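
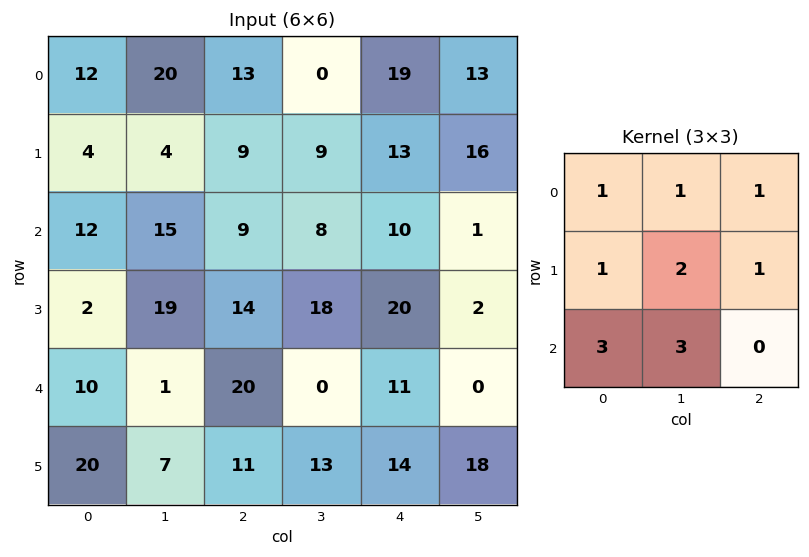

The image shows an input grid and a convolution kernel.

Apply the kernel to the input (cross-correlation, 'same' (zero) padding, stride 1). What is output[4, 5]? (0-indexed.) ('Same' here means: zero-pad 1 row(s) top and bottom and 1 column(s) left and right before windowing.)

129

The receptive field on the zero-padded input at this output position is [20 2 0 / 11 0 0 / 14 18 0]. Elementwise product with the kernel and sum: 20·1 + 2·1 + 0·1 + 11·1 + 0·2 + 0·1 + 14·3 + 18·3.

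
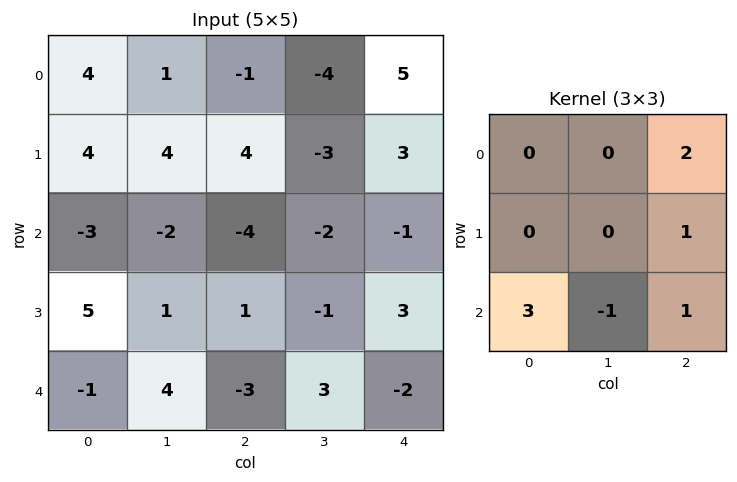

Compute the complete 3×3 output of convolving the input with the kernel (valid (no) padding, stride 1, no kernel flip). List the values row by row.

Output[0,0]: The receptive field on the input at this output position is [4 1 -1 / 4 4 4 / -3 -2 -4]. Elementwise product with the kernel and sum: -1·2 + 4·1 + -3·3 + -2·-1 + -4·1.
Output[0,1]: The receptive field on the input at this output position is [1 -1 -4 / 4 4 -3 / -2 -4 -2]. Elementwise product with the kernel and sum: -4·2 + -3·1 + -2·3 + -4·-1 + -2·1.

-9 -15 2
19 -7 12
-17 13 -13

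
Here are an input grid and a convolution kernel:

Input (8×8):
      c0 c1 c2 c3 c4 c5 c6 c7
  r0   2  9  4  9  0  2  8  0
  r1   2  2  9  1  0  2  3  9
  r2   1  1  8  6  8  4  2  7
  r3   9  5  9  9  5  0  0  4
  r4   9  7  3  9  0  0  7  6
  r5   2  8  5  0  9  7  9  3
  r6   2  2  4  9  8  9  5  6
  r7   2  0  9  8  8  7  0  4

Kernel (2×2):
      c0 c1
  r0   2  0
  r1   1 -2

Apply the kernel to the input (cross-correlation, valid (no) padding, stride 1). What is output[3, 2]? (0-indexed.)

3

The receptive field on the input at this output position is [9 9 / 3 9]. Elementwise product with the kernel and sum: 9·2 + 3·1 + 9·-2.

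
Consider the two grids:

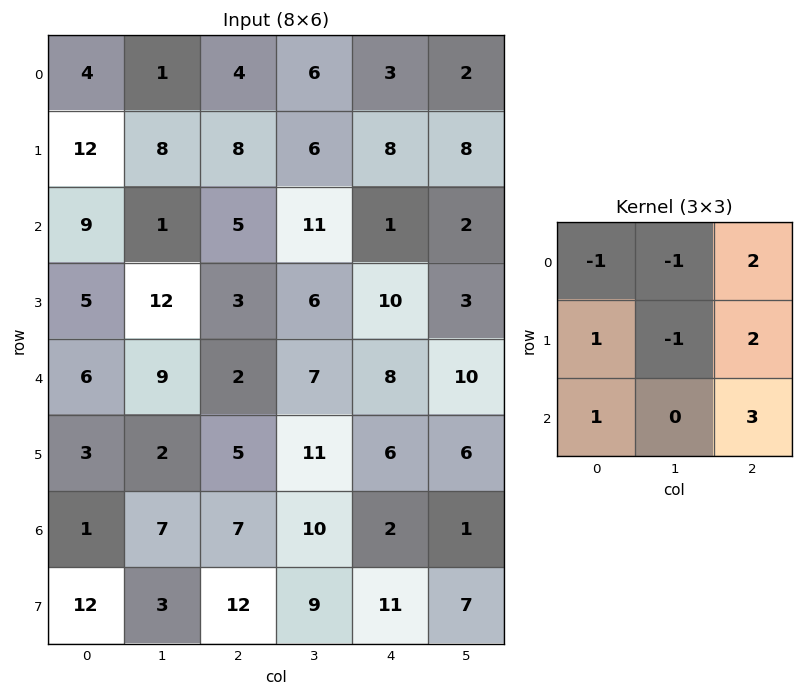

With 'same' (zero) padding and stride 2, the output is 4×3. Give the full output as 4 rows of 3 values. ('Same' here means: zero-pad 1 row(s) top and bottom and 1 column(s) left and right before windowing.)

Output[0,0]: The receptive field on the zero-padded input at this output position is [0 0 0 / 0 4 1 / 0 12 8]. Elementwise product with the kernel and sum: 0·-1 + 0·-1 + 0·2 + 0·1 + 4·-1 + 1·2 + 0·1 + 8·3.
Output[0,1]: The receptive field on the zero-padded input at this output position is [0 0 0 / 1 4 6 / 8 8 6]. Elementwise product with the kernel and sum: 0·-1 + 0·-1 + 0·2 + 1·1 + 4·-1 + 6·2 + 8·1 + 6·3.

22 35 37
33 44 31
37 53 38
23 65 35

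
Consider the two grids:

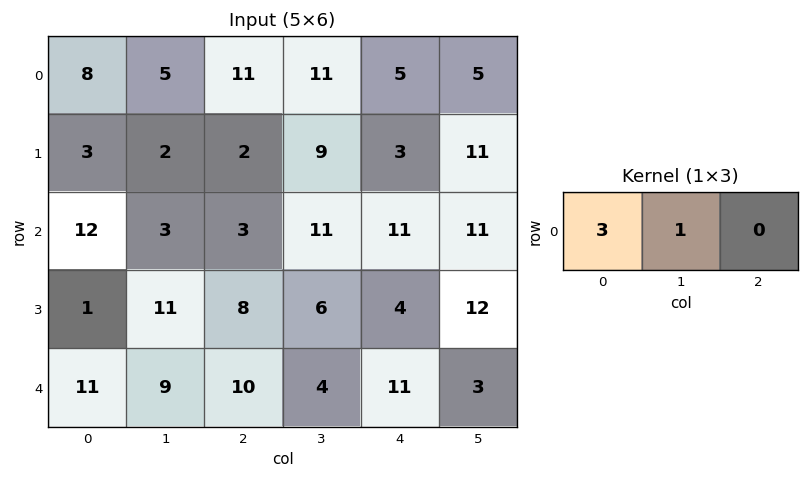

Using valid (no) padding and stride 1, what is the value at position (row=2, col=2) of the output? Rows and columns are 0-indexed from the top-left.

20

The receptive field on the input at this output position is [3 11 11]. Elementwise product with the kernel and sum: 3·3 + 11·1.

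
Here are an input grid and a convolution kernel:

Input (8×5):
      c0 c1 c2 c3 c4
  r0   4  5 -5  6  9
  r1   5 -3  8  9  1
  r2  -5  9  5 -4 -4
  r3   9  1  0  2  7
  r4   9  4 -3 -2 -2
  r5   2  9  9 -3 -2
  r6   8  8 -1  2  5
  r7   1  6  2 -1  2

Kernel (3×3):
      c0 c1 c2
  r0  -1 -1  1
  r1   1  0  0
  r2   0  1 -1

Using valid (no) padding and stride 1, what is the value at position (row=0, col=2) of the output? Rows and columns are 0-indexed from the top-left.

The receptive field on the input at this output position is [-5 6 9 / 8 9 1 / 5 -4 -4]. Elementwise product with the kernel and sum: -5·-1 + 6·-1 + 9·1 + 8·1 + -4·1 + -4·-1.

16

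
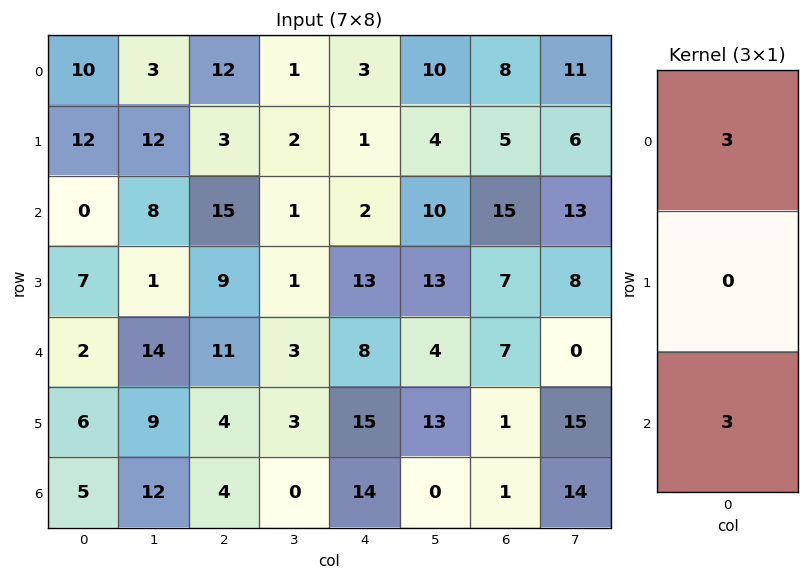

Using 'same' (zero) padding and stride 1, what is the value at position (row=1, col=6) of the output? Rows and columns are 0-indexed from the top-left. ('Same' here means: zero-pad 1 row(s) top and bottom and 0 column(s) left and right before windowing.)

69

The receptive field on the zero-padded input at this output position is [8 / 5 / 15]. Elementwise product with the kernel and sum: 8·3 + 15·3.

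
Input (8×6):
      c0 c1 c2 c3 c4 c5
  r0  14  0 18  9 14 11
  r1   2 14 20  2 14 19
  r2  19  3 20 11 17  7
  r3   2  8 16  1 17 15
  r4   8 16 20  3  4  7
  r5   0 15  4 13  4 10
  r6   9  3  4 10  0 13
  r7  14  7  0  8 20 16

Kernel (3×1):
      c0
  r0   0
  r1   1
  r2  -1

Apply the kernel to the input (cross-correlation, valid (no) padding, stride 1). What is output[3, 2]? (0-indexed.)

16

The receptive field on the input at this output position is [16 / 20 / 4]. Elementwise product with the kernel and sum: 20·1 + 4·-1.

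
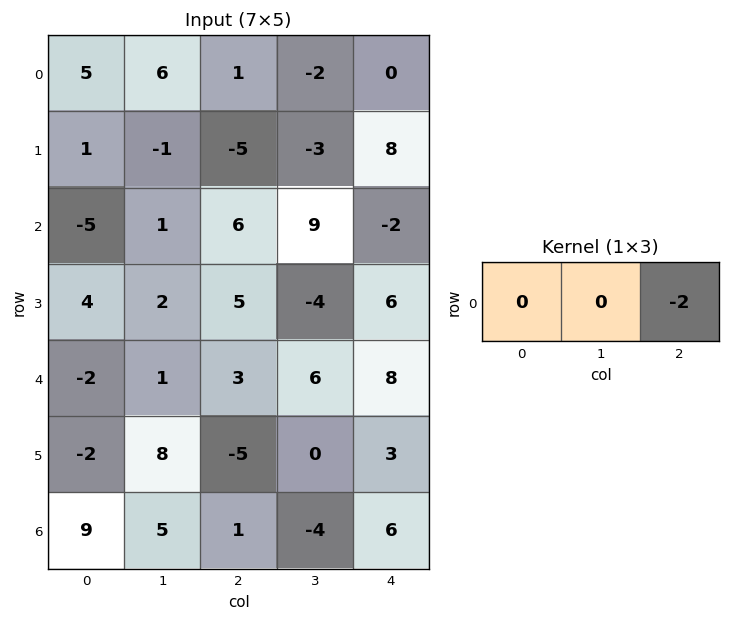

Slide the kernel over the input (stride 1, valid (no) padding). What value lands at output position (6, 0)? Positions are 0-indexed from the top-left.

The receptive field on the input at this output position is [9 5 1]. Elementwise product with the kernel and sum: 1·-2.

-2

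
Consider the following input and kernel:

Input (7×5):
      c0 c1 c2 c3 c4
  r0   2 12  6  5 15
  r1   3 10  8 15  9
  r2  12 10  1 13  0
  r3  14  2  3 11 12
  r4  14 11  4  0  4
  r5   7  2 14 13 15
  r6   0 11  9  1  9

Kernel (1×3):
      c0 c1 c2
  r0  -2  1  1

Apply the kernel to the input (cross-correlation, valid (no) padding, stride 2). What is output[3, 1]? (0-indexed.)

The receptive field on the input at this output position is [9 1 9]. Elementwise product with the kernel and sum: 9·-2 + 1·1 + 9·1.

-8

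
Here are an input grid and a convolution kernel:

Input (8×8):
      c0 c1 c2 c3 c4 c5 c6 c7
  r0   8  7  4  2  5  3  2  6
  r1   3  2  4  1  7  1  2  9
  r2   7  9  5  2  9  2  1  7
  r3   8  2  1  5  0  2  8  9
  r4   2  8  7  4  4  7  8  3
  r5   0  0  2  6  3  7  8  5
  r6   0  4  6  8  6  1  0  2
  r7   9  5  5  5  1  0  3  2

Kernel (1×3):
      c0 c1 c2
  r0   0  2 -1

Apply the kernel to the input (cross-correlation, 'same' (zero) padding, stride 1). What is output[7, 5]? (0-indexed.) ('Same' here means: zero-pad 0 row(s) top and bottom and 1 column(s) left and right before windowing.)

The receptive field on the zero-padded input at this output position is [1 0 3]. Elementwise product with the kernel and sum: 0·2 + 3·-1.

-3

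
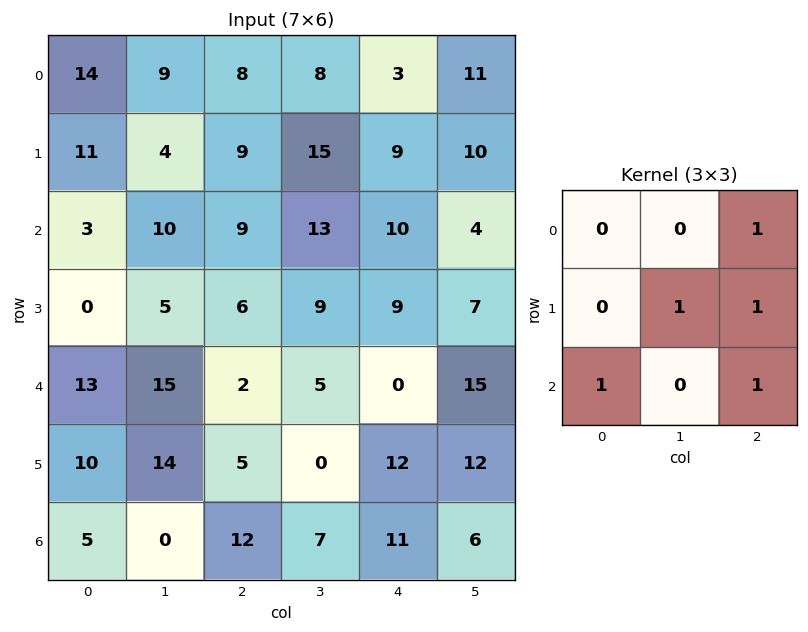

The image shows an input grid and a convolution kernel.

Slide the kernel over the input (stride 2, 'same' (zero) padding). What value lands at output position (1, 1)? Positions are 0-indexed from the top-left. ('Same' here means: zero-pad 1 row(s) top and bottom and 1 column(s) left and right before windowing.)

The receptive field on the zero-padded input at this output position is [4 9 15 / 10 9 13 / 5 6 9]. Elementwise product with the kernel and sum: 15·1 + 9·1 + 13·1 + 5·1 + 9·1.

51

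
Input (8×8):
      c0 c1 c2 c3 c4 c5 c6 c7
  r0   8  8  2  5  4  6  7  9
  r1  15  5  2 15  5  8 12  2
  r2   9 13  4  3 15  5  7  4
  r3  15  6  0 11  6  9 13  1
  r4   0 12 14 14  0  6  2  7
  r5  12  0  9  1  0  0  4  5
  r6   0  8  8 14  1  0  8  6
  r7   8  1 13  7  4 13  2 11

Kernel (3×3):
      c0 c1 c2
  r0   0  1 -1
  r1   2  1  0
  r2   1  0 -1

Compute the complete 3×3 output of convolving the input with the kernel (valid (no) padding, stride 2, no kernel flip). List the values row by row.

46 9 25
31 13 17
14 40 -3

Output[0,0]: The receptive field on the input at this output position is [8 8 2 / 15 5 2 / 9 13 4]. Elementwise product with the kernel and sum: 8·1 + 2·-1 + 15·2 + 5·1 + 9·1 + 4·-1.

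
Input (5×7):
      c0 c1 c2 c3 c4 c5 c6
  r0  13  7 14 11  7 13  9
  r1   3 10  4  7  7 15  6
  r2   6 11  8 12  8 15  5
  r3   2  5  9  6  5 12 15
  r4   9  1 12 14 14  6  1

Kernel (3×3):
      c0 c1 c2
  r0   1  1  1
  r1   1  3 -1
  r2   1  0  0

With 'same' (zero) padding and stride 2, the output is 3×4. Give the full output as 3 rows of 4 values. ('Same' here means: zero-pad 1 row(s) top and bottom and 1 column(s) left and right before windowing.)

32 48 26 55
20 49 56 63
33 43 73 36

Output[0,0]: The receptive field on the zero-padded input at this output position is [0 0 0 / 0 13 7 / 0 3 10]. Elementwise product with the kernel and sum: 0·1 + 0·1 + 0·1 + 0·1 + 13·3 + 7·-1 + 0·1.
Output[0,1]: The receptive field on the zero-padded input at this output position is [0 0 0 / 7 14 11 / 10 4 7]. Elementwise product with the kernel and sum: 0·1 + 0·1 + 0·1 + 7·1 + 14·3 + 11·-1 + 10·1.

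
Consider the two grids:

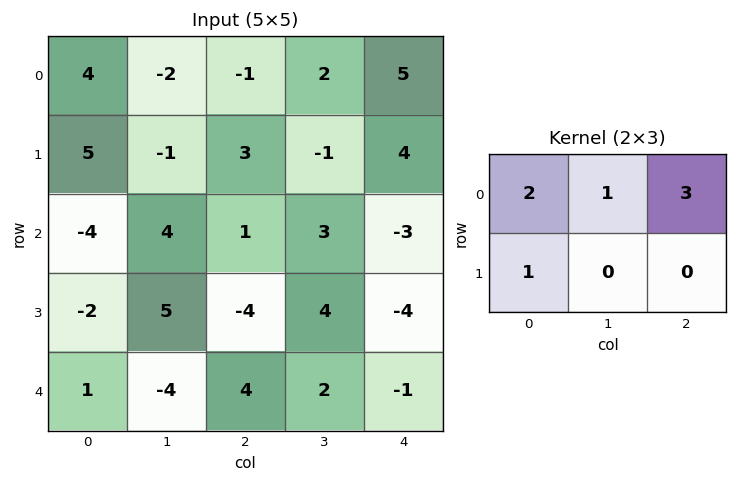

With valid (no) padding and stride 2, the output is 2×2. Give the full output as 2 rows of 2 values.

Output[0,0]: The receptive field on the input at this output position is [4 -2 -1 / 5 -1 3]. Elementwise product with the kernel and sum: 4·2 + -2·1 + -1·3 + 5·1.

8 18
-3 -8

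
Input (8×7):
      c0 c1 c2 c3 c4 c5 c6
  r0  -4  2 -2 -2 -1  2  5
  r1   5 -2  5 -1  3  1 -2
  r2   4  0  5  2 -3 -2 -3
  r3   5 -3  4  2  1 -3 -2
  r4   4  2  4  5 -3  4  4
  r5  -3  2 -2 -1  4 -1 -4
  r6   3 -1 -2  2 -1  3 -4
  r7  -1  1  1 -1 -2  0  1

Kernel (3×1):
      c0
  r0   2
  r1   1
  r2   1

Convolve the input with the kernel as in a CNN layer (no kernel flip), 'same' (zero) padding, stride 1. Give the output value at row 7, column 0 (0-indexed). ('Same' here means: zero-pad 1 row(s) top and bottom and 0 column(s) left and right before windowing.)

5

The receptive field on the zero-padded input at this output position is [3 / -1 / 0]. Elementwise product with the kernel and sum: 3·2 + -1·1 + 0·1.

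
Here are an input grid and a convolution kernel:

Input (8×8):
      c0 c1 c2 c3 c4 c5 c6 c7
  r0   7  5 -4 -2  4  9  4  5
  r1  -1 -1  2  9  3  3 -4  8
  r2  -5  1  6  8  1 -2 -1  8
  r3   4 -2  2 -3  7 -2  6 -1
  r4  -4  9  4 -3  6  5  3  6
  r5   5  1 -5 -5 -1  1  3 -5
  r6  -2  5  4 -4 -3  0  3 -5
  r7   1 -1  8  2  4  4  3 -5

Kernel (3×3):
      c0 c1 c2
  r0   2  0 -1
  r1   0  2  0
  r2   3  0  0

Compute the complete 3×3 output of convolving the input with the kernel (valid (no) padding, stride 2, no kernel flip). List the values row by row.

Output[0,0]: The receptive field on the input at this output position is [7 5 -4 / -1 -1 2 / -5 1 6]. Elementwise product with the kernel and sum: 7·2 + -4·-1 + -1·2 + -5·3.
Output[0,1]: The receptive field on the input at this output position is [-4 -2 4 / 2 9 3 / 6 8 1]. Elementwise product with the kernel and sum: -4·2 + 4·-1 + 9·2 + 6·3.

1 24 13
-32 17 17
-16 4 2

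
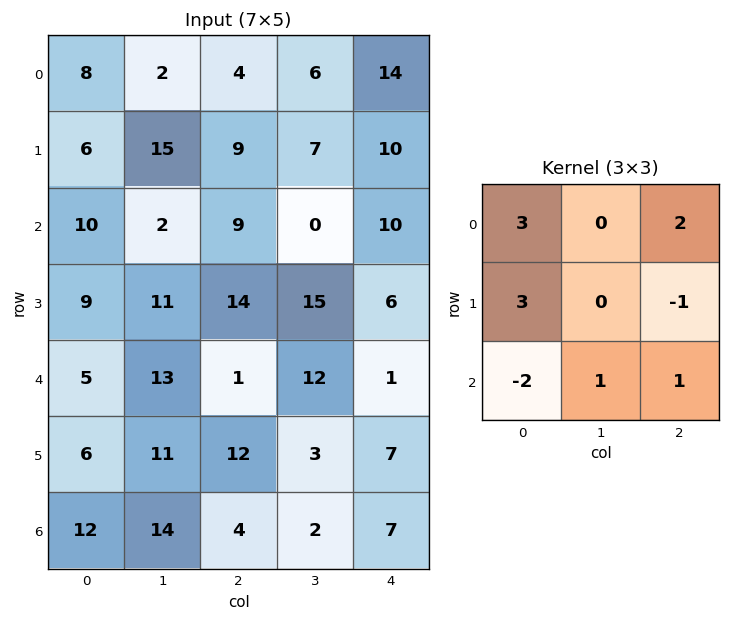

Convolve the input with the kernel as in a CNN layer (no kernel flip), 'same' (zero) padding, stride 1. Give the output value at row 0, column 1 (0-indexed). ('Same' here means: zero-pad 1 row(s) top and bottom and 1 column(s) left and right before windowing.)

The receptive field on the zero-padded input at this output position is [0 0 0 / 8 2 4 / 6 15 9]. Elementwise product with the kernel and sum: 0·3 + 0·2 + 8·3 + 4·-1 + 6·-2 + 15·1 + 9·1.

32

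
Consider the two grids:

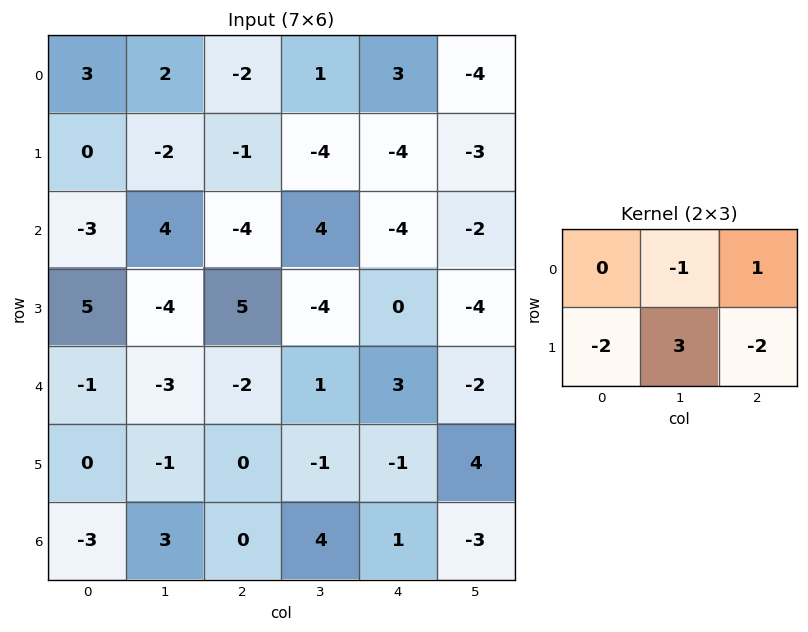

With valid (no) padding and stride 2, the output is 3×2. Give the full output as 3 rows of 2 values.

Output[0,0]: The receptive field on the input at this output position is [3 2 -2 / 0 -2 -1]. Elementwise product with the kernel and sum: 2·-1 + -2·1 + 0·-2 + -2·3 + -1·-2.

-8 0
-40 -30
-2 1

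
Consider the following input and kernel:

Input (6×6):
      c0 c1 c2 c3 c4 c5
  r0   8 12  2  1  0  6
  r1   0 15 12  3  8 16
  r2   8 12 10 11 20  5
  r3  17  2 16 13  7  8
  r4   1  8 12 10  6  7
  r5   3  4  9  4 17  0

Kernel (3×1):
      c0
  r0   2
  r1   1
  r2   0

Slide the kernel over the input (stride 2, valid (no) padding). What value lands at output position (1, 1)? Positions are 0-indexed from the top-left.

36

The receptive field on the input at this output position is [10 / 16 / 12]. Elementwise product with the kernel and sum: 10·2 + 16·1.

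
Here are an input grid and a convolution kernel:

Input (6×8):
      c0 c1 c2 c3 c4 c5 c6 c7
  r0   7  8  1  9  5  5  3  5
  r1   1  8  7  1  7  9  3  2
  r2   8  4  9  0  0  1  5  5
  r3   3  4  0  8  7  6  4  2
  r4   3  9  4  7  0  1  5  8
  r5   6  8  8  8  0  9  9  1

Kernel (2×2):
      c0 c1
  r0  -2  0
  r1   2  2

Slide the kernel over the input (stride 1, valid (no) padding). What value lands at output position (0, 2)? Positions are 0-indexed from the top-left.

The receptive field on the input at this output position is [1 9 / 7 1]. Elementwise product with the kernel and sum: 1·-2 + 7·2 + 1·2.

14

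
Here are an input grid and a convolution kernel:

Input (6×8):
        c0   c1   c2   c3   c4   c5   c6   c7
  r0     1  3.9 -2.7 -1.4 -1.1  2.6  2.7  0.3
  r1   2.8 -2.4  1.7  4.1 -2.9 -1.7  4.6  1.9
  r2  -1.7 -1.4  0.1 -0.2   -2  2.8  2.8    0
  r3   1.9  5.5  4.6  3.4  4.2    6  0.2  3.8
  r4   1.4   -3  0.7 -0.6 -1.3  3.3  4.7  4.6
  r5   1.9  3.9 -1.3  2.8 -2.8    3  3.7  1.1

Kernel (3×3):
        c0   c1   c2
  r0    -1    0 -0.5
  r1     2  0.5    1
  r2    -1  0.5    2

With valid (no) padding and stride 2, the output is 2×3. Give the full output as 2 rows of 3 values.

Output[0,0]: The receptive field on the input at this output position is [1 3.9 -2.7 / 2.8 -2.4 1.7 / -1.7 -1.4 0.1]. Elementwise product with the kernel and sum: 1·-1 + -2.7·-0.5 + 2.8·2 + -2.4·0.5 + 1.7·1 + -1.7·-1 + -1.4·0.5 + 0.1·2.
Output[0,1]: The receptive field on the input at this output position is [-2.7 -1.4 -1.1 / 1.7 4.1 -2.9 / 0.1 -0.2 -2]. Elementwise product with the kernel and sum: -2.7·-1 + -1.1·-0.5 + 1.7·2 + 4.1·0.5 + -2.9·1 + 0.1·-1 + -0.2·0.5 + -2·2.

7.65 1.6 6.7
11.3 12.4 24.55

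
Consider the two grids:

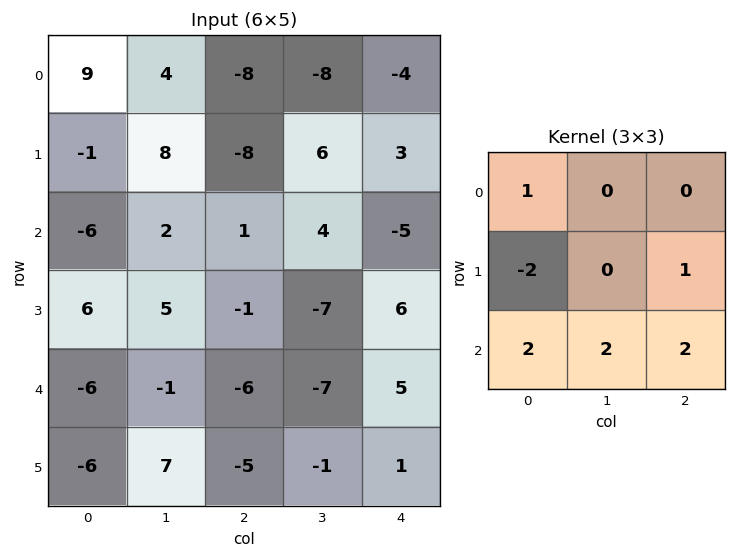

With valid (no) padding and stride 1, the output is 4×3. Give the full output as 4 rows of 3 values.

Output[0,0]: The receptive field on the input at this output position is [9 4 -8 / -1 8 -8 / -6 2 1]. Elementwise product with the kernel and sum: 9·1 + -1·-2 + -8·1 + -6·2 + 2·2 + 1·2.

-3 8 11
32 2 -19
-45 -43 -7
4 2 6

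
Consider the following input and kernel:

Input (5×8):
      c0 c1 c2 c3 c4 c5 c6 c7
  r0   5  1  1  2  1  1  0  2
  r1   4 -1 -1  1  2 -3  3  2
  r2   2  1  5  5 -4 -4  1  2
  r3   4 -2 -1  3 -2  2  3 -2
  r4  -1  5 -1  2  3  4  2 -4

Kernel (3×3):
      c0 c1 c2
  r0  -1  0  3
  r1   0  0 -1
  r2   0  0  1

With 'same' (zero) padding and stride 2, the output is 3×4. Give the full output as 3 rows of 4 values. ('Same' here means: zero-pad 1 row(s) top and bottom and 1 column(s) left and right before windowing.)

Output[0,0]: The receptive field on the zero-padded input at this output position is [0 0 0 / 0 5 1 / 0 4 -1]. Elementwise product with the kernel and sum: 0·-1 + 0·3 + 1·-1 + -1·1.
Output[0,1]: The receptive field on the zero-padded input at this output position is [0 0 0 / 1 1 2 / -1 -1 1]. Elementwise product with the kernel and sum: 0·-1 + 0·3 + 2·-1 + 1·1.

-2 -1 -4 0
-6 2 -4 5
-11 9 -1 -4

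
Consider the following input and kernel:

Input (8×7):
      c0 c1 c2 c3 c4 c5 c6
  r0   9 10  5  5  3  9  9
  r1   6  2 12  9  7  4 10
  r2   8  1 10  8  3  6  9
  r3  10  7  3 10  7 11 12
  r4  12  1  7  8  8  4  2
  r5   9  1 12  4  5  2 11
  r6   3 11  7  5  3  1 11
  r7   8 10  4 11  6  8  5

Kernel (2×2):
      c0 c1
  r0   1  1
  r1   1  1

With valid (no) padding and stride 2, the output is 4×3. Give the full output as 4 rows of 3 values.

27 31 23
26 31 27
23 31 19
32 27 18

Output[0,0]: The receptive field on the input at this output position is [9 10 / 6 2]. Elementwise product with the kernel and sum: 9·1 + 10·1 + 6·1 + 2·1.
Output[0,1]: The receptive field on the input at this output position is [5 5 / 12 9]. Elementwise product with the kernel and sum: 5·1 + 5·1 + 12·1 + 9·1.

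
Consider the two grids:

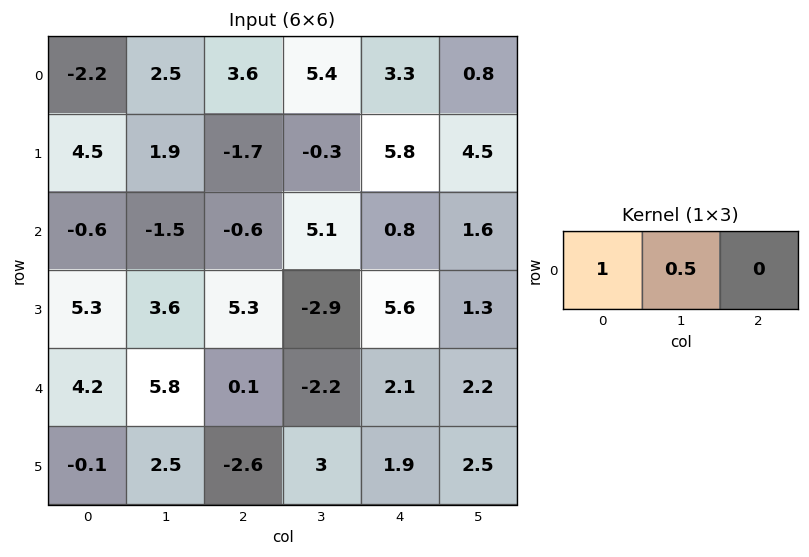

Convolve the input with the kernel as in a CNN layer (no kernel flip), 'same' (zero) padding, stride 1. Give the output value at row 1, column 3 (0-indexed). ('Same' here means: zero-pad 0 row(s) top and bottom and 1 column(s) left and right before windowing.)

-1.85

The receptive field on the zero-padded input at this output position is [-1.7 -0.3 5.8]. Elementwise product with the kernel and sum: -1.7·1 + -0.3·0.5.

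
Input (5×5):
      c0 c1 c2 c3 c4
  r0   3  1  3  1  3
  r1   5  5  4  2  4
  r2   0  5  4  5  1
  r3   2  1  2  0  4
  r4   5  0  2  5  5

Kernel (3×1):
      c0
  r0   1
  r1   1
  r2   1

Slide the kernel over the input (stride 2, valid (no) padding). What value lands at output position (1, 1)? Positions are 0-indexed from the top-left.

8

The receptive field on the input at this output position is [4 / 2 / 2]. Elementwise product with the kernel and sum: 4·1 + 2·1 + 2·1.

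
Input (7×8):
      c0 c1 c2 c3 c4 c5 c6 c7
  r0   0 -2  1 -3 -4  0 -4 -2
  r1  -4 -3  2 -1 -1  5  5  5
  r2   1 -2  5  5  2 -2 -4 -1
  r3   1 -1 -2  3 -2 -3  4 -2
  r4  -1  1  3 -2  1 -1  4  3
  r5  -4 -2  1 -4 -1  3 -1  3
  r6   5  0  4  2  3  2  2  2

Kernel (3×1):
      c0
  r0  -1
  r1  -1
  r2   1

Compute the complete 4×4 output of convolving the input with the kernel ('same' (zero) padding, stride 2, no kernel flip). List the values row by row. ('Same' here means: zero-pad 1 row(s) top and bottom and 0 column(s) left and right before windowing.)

-4 1 3 9
4 -9 -3 3
-4 0 0 -9
-1 -5 -2 -1

Output[0,0]: The receptive field on the zero-padded input at this output position is [0 / 0 / -4]. Elementwise product with the kernel and sum: 0·-1 + 0·-1 + -4·1.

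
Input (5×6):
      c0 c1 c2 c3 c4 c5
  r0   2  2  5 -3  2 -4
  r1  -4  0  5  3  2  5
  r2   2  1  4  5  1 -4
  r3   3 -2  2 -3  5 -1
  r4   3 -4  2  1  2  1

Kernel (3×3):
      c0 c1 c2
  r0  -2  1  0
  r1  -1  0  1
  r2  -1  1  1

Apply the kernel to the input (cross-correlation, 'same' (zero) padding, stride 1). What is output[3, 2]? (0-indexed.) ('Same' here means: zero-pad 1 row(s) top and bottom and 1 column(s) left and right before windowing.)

The receptive field on the zero-padded input at this output position is [1 4 5 / -2 2 -3 / -4 2 1]. Elementwise product with the kernel and sum: 1·-2 + 4·1 + -2·-1 + -3·1 + -4·-1 + 2·1 + 1·1.

8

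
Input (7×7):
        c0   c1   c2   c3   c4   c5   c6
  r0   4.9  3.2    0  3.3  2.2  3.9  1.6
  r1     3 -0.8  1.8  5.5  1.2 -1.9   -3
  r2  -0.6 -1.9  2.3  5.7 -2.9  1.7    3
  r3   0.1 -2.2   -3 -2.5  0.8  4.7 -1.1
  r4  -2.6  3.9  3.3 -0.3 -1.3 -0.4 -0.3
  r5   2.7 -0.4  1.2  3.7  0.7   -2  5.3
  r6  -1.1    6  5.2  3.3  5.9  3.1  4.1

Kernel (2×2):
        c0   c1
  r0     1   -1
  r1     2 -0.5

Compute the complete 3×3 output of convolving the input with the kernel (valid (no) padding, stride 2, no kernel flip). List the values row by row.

Output[0,0]: The receptive field on the input at this output position is [4.9 3.2 / 3 -0.8]. Elementwise product with the kernel and sum: 4.9·1 + 3.2·-1 + 3·2 + -0.8·-0.5.

8.1 -2.45 1.65
2.6 -8.15 -5.35
-0.9 4.15 1.5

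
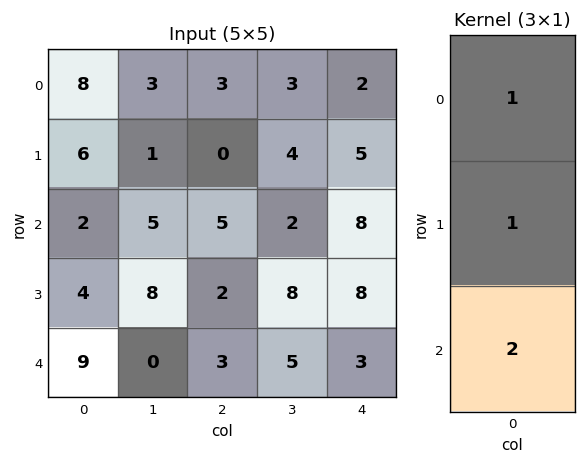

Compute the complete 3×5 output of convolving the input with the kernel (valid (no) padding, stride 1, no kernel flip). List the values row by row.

18 14 13 11 23
16 22 9 22 29
24 13 13 20 22

Output[0,0]: The receptive field on the input at this output position is [8 / 6 / 2]. Elementwise product with the kernel and sum: 8·1 + 6·1 + 2·2.
Output[0,1]: The receptive field on the input at this output position is [3 / 1 / 5]. Elementwise product with the kernel and sum: 3·1 + 1·1 + 5·2.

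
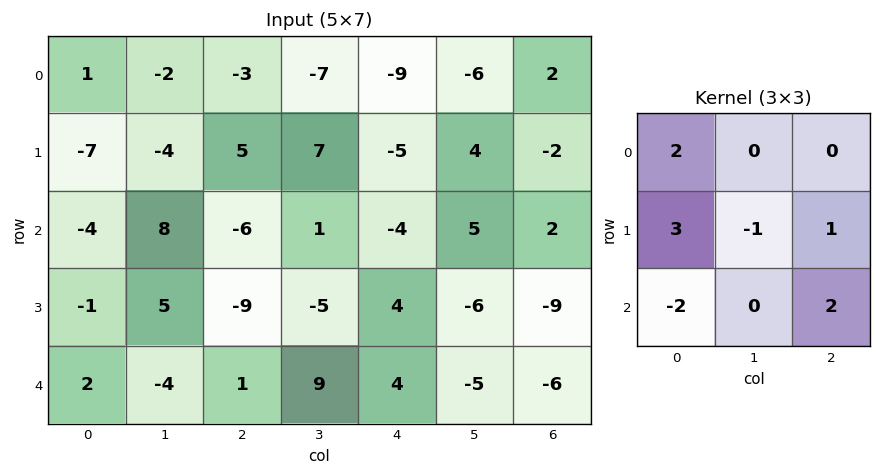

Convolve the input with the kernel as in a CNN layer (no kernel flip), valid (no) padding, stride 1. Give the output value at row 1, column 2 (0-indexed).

13

The receptive field on the input at this output position is [5 7 -5 / -6 1 -4 / -9 -5 4]. Elementwise product with the kernel and sum: 5·2 + -6·3 + 1·-1 + -4·1 + -9·-2 + 4·2.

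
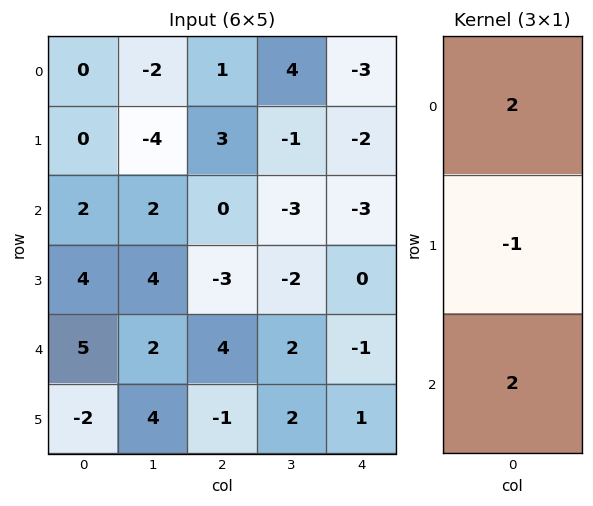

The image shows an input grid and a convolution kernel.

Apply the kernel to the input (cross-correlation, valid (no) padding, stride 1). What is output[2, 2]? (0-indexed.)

11

The receptive field on the input at this output position is [0 / -3 / 4]. Elementwise product with the kernel and sum: 0·2 + -3·-1 + 4·2.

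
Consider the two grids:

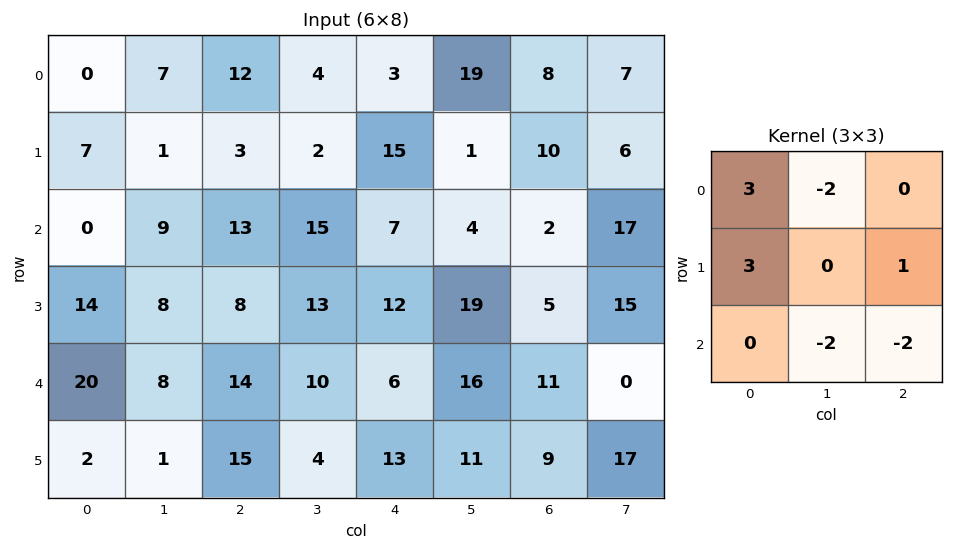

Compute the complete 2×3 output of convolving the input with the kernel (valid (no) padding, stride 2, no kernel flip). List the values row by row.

Output[0,0]: The receptive field on the input at this output position is [0 7 12 / 7 1 3 / 0 9 13]. Elementwise product with the kernel and sum: 0·3 + 7·-2 + 7·3 + 3·1 + 9·-2 + 13·-2.

-34 8 14
-12 13 0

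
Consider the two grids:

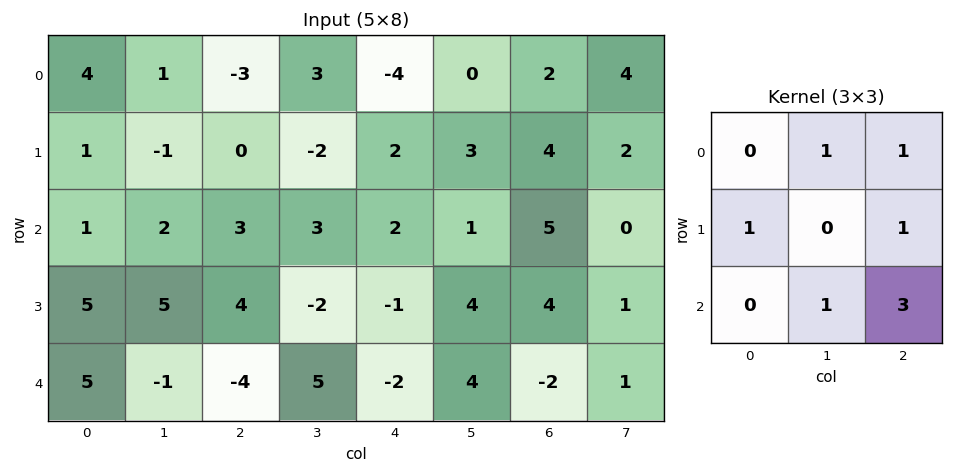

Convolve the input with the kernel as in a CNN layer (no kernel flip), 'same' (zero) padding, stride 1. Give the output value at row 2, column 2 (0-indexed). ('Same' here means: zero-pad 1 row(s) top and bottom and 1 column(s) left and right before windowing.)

The receptive field on the zero-padded input at this output position is [-1 0 -2 / 2 3 3 / 5 4 -2]. Elementwise product with the kernel and sum: 0·1 + -2·1 + 2·1 + 3·1 + 4·1 + -2·3.

1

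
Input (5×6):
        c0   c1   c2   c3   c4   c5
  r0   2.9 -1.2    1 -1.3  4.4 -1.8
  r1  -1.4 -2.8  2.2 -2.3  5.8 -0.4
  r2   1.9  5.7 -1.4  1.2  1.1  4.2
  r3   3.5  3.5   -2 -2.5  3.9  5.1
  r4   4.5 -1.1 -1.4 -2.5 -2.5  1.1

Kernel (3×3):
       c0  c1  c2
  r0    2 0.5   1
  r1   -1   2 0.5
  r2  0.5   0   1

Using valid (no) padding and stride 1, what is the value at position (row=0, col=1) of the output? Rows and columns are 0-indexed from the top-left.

The receptive field on the input at this output position is [-1.2 1 -1.3 / -2.8 2.2 -2.3 / 5.7 -1.4 1.2]. Elementwise product with the kernel and sum: -1.2·2 + 1·0.5 + -1.3·1 + -2.8·-1 + 2.2·2 + -2.3·0.5 + 5.7·0.5 + 1.2·1.

6.9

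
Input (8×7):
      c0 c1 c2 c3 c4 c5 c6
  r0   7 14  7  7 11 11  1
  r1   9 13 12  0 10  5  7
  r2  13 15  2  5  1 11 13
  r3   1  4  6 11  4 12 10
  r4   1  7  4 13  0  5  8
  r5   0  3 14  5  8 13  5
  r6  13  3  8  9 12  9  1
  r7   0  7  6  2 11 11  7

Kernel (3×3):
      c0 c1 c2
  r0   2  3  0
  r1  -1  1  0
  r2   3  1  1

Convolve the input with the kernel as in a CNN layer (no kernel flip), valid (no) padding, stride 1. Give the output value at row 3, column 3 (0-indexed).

57

The receptive field on the input at this output position is [11 4 12 / 13 0 5 / 5 8 13]. Elementwise product with the kernel and sum: 11·2 + 4·3 + 13·-1 + 0·1 + 5·3 + 8·1 + 13·1.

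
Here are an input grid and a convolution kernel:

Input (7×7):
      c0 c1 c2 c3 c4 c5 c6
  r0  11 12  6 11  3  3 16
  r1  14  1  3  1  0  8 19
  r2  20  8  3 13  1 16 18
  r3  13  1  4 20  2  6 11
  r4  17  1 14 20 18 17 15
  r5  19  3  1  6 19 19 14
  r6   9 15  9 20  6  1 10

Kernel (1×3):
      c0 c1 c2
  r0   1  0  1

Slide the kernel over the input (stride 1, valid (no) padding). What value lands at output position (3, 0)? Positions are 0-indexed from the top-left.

17

The receptive field on the input at this output position is [13 1 4]. Elementwise product with the kernel and sum: 13·1 + 4·1.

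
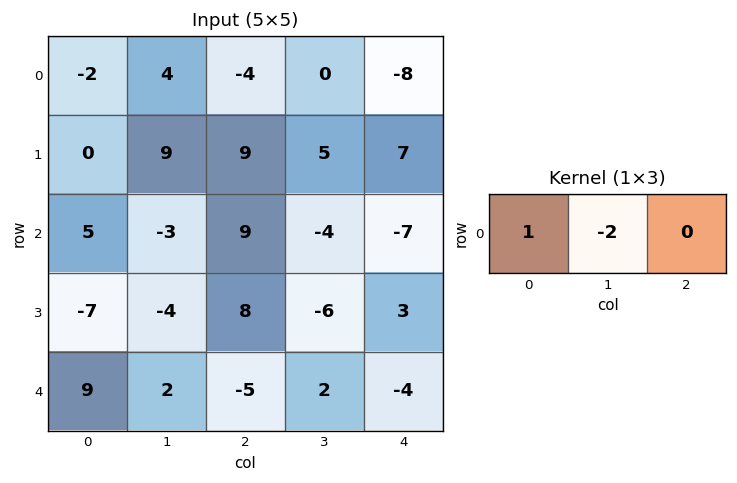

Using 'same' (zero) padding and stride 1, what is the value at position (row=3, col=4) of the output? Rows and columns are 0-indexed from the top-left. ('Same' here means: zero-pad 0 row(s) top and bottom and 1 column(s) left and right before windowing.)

-12

The receptive field on the zero-padded input at this output position is [-6 3 0]. Elementwise product with the kernel and sum: -6·1 + 3·-2.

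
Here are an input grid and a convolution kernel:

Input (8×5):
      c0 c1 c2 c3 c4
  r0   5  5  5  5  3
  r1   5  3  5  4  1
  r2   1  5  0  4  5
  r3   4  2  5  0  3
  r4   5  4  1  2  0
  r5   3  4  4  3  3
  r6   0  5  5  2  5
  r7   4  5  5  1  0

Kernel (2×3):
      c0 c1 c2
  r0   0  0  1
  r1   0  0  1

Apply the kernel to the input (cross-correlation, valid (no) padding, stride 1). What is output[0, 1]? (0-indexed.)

The receptive field on the input at this output position is [5 5 5 / 3 5 4]. Elementwise product with the kernel and sum: 5·1 + 4·1.

9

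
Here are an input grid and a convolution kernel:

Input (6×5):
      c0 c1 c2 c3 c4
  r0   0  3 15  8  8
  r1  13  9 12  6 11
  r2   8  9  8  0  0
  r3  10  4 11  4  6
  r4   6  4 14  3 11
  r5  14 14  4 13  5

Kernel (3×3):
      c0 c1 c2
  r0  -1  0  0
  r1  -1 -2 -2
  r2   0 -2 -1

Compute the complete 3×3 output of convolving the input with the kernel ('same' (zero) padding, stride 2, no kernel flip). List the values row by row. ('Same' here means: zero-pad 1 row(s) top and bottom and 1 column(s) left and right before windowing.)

-41 -79 -46
-58 -60 -18
-62 -63 -39

Output[0,0]: The receptive field on the zero-padded input at this output position is [0 0 0 / 0 0 3 / 0 13 9]. Elementwise product with the kernel and sum: 0·-1 + 0·-1 + 0·-2 + 3·-2 + 13·-2 + 9·-1.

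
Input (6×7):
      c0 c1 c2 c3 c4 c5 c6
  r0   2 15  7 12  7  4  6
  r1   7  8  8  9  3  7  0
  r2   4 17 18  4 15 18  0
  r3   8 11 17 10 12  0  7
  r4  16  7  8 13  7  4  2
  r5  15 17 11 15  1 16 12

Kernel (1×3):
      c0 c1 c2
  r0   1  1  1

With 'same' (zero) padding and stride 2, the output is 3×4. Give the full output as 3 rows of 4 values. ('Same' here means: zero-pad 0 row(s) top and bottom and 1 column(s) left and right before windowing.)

17 34 23 10
21 39 37 18
23 28 24 6

Output[0,0]: The receptive field on the zero-padded input at this output position is [0 2 15]. Elementwise product with the kernel and sum: 0·1 + 2·1 + 15·1.
Output[0,1]: The receptive field on the zero-padded input at this output position is [15 7 12]. Elementwise product with the kernel and sum: 15·1 + 7·1 + 12·1.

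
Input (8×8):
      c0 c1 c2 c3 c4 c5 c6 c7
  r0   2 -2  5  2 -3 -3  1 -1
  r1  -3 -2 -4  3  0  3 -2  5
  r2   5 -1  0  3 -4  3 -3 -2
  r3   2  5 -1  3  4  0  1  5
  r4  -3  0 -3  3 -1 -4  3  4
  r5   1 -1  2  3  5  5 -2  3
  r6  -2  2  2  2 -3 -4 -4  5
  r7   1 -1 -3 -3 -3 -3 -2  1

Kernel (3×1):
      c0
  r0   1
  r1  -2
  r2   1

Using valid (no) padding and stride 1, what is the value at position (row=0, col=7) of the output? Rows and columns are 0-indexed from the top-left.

The receptive field on the input at this output position is [-1 / 5 / -2]. Elementwise product with the kernel and sum: -1·1 + 5·-2 + -2·1.

-13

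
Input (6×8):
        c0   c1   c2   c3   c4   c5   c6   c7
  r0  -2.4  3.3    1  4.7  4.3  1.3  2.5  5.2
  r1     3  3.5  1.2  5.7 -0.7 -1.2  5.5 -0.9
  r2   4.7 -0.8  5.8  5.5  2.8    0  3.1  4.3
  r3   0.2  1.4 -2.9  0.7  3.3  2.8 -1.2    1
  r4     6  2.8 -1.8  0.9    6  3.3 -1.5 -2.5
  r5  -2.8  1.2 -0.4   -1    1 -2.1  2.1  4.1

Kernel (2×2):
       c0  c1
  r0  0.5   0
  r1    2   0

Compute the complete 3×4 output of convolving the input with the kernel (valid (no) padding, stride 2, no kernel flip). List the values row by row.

4.8 2.9 0.75 12.25
2.75 -2.9 8 -0.85
-2.6 -1.7 5 3.45

Output[0,0]: The receptive field on the input at this output position is [-2.4 3.3 / 3 3.5]. Elementwise product with the kernel and sum: -2.4·0.5 + 3·2.
Output[0,1]: The receptive field on the input at this output position is [1 4.7 / 1.2 5.7]. Elementwise product with the kernel and sum: 1·0.5 + 1.2·2.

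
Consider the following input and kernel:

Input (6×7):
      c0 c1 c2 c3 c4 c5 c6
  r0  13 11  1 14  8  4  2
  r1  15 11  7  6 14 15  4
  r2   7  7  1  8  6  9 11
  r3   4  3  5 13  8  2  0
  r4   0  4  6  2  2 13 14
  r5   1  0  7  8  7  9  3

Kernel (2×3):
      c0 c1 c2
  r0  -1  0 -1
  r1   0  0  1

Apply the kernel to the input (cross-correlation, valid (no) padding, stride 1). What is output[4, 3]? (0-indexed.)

The receptive field on the input at this output position is [2 2 13 / 8 7 9]. Elementwise product with the kernel and sum: 2·-1 + 13·-1 + 9·1.

-6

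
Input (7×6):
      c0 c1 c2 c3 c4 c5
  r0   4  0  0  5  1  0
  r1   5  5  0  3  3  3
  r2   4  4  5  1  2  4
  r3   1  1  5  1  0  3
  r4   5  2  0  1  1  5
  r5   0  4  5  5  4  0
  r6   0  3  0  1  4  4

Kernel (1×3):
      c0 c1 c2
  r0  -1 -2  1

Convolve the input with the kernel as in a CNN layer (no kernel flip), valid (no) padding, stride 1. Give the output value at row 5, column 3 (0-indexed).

The receptive field on the input at this output position is [5 4 0]. Elementwise product with the kernel and sum: 5·-1 + 4·-2 + 0·1.

-13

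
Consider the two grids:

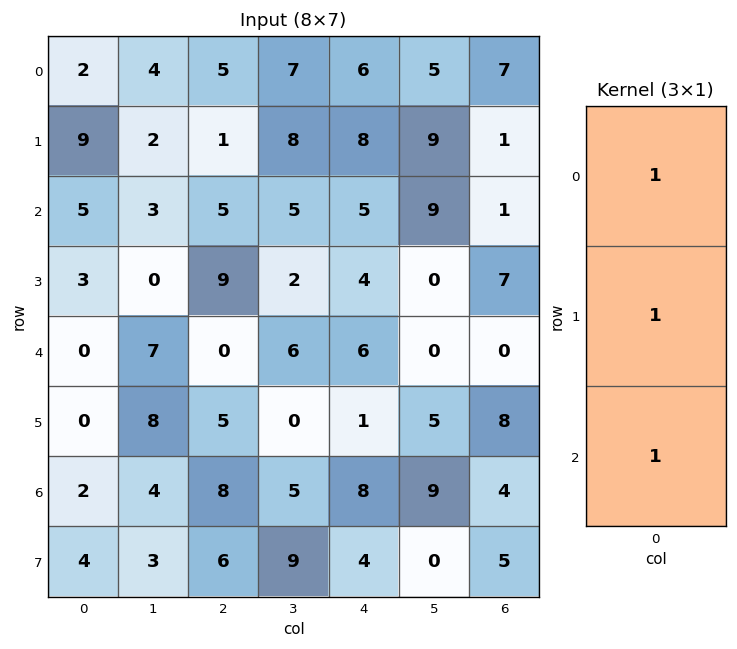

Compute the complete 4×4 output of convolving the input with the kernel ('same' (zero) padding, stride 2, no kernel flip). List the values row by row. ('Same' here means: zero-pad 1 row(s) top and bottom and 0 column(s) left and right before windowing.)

Output[0,0]: The receptive field on the zero-padded input at this output position is [0 / 2 / 9]. Elementwise product with the kernel and sum: 0·1 + 2·1 + 9·1.

11 6 14 8
17 15 17 9
3 14 11 15
6 19 13 17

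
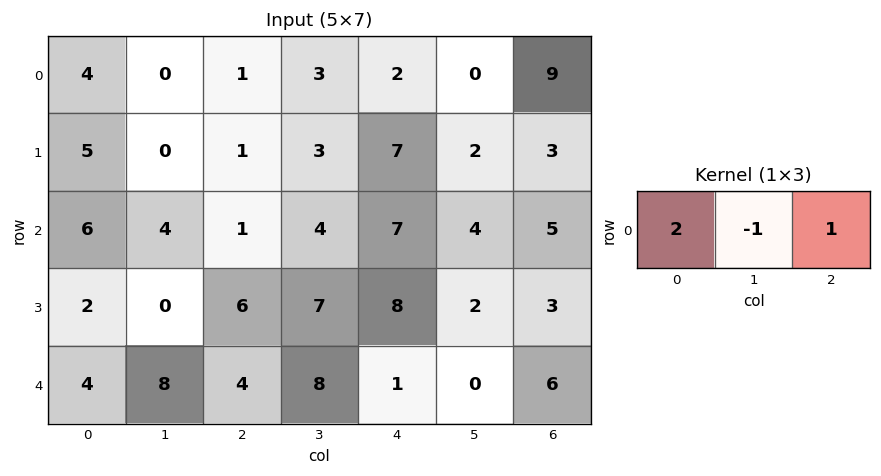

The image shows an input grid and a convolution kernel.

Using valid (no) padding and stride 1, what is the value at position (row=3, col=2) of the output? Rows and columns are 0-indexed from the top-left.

13

The receptive field on the input at this output position is [6 7 8]. Elementwise product with the kernel and sum: 6·2 + 7·-1 + 8·1.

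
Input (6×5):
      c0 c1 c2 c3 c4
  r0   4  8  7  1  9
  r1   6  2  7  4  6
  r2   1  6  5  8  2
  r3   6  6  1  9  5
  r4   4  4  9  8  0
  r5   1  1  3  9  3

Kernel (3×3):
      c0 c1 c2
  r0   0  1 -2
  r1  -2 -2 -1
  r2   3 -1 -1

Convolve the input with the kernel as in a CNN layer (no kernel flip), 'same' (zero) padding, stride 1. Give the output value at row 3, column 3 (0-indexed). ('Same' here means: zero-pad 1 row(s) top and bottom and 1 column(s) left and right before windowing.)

The receptive field on the zero-padded input at this output position is [5 8 2 / 1 9 5 / 9 8 0]. Elementwise product with the kernel and sum: 8·1 + 2·-2 + 1·-2 + 9·-2 + 5·-1 + 9·3 + 8·-1 + 0·-1.

-2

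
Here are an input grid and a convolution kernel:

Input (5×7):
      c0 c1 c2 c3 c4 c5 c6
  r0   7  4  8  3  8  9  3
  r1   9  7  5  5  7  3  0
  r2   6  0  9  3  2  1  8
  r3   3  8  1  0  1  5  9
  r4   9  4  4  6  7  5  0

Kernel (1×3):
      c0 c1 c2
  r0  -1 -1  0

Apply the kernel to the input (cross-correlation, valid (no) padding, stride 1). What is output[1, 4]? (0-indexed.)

The receptive field on the input at this output position is [7 3 0]. Elementwise product with the kernel and sum: 7·-1 + 3·-1.

-10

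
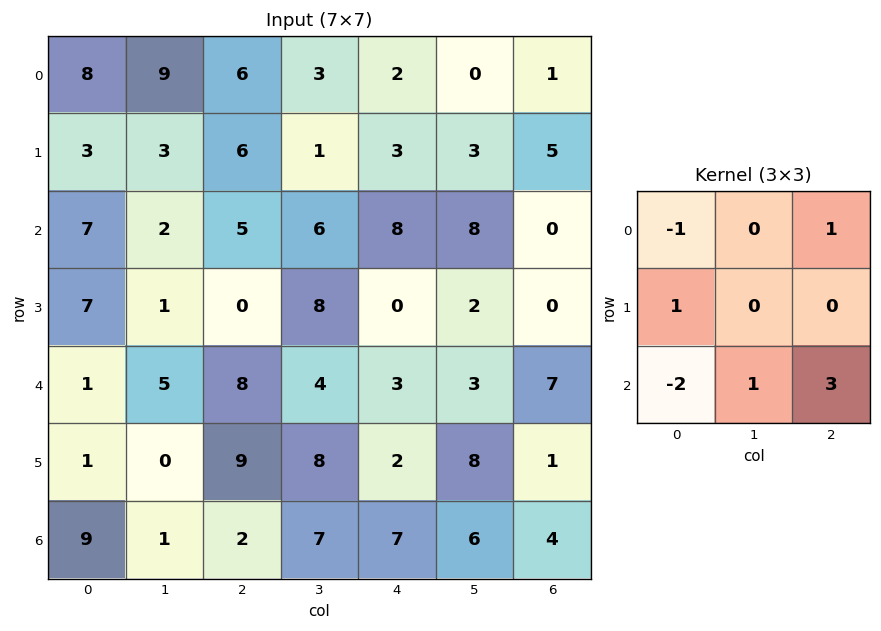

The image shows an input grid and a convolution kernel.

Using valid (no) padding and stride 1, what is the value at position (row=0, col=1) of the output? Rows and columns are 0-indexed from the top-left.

16

The receptive field on the input at this output position is [9 6 3 / 3 6 1 / 2 5 6]. Elementwise product with the kernel and sum: 9·-1 + 3·1 + 3·1 + 2·-2 + 5·1 + 6·3.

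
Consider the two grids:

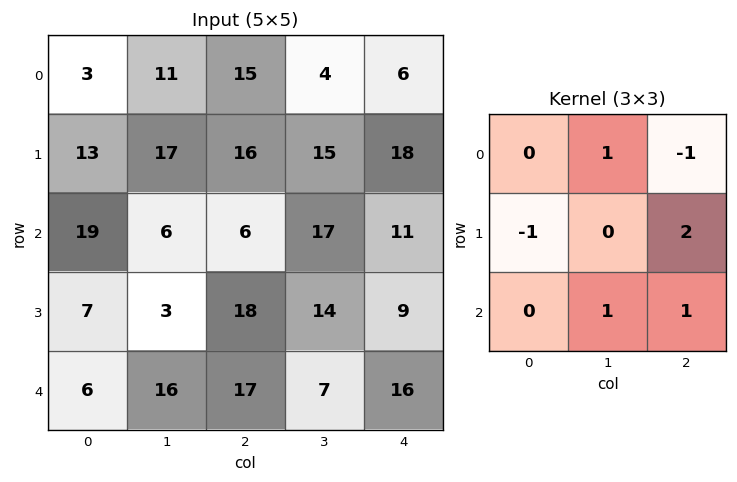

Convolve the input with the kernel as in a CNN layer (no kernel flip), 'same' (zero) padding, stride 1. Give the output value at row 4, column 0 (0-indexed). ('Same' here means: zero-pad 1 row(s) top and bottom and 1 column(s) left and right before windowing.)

The receptive field on the zero-padded input at this output position is [0 7 3 / 0 6 16 / 0 0 0]. Elementwise product with the kernel and sum: 7·1 + 3·-1 + 0·-1 + 16·2 + 0·1 + 0·1.

36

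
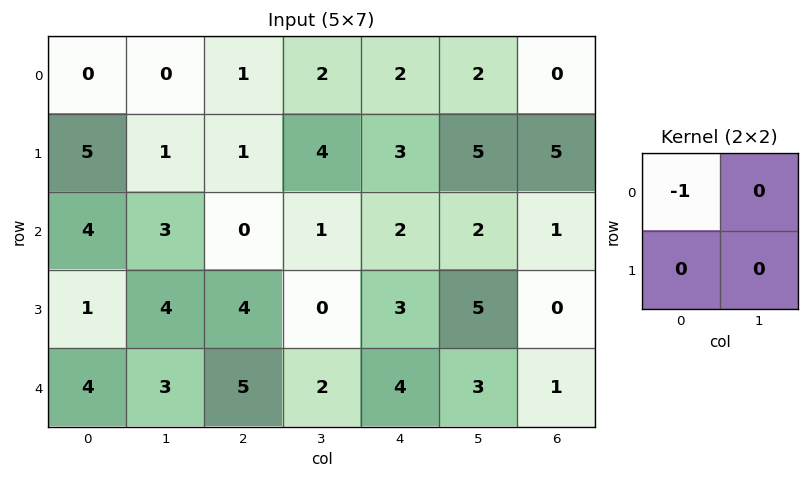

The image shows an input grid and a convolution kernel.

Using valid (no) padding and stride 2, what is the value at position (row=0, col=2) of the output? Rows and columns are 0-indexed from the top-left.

-2

The receptive field on the input at this output position is [2 2 / 3 5]. Elementwise product with the kernel and sum: 2·-1.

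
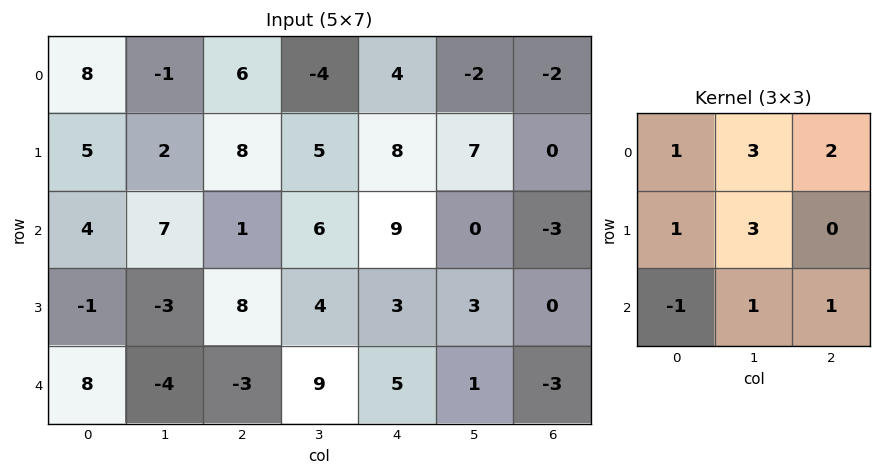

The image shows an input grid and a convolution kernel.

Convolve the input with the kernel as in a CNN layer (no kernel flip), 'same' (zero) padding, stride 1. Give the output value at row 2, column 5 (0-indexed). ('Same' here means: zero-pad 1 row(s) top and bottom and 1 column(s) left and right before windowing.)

The receptive field on the zero-padded input at this output position is [8 7 0 / 9 0 -3 / 3 3 0]. Elementwise product with the kernel and sum: 8·1 + 7·3 + 0·2 + 9·1 + 0·3 + 3·-1 + 3·1 + 0·1.

38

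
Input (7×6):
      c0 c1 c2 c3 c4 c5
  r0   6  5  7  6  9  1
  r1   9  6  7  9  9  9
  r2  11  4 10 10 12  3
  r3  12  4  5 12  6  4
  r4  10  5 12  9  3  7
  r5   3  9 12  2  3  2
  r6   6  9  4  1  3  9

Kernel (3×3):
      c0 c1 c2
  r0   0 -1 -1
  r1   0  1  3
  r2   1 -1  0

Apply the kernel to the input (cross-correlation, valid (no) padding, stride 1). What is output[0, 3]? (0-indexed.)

24

The receptive field on the input at this output position is [6 9 1 / 9 9 9 / 10 12 3]. Elementwise product with the kernel and sum: 9·-1 + 1·-1 + 9·1 + 9·3 + 10·1 + 12·-1.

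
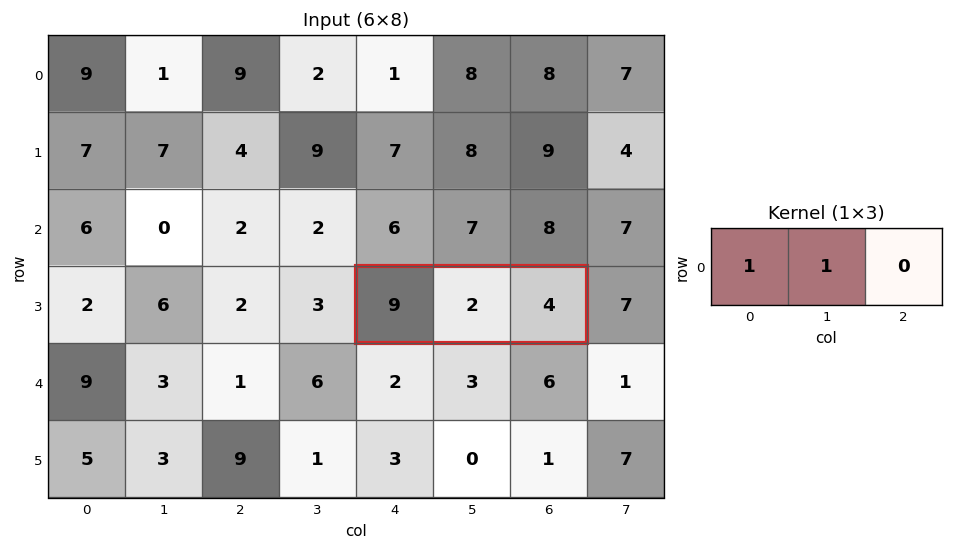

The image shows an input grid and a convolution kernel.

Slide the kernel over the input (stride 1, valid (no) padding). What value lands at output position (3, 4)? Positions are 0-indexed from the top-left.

11

The receptive field on the input at this output position is [9 2 4]. Elementwise product with the kernel and sum: 9·1 + 2·1.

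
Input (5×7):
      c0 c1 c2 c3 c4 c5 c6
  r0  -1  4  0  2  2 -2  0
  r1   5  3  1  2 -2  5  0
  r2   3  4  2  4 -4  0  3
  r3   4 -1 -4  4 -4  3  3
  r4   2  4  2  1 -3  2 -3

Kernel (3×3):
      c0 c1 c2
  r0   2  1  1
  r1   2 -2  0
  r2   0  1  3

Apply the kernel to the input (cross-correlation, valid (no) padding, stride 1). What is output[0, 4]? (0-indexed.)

The receptive field on the input at this output position is [2 -2 0 / -2 5 0 / -4 0 3]. Elementwise product with the kernel and sum: 2·2 + -2·1 + 0·1 + -2·2 + 5·-2 + 0·1 + 3·3.

-3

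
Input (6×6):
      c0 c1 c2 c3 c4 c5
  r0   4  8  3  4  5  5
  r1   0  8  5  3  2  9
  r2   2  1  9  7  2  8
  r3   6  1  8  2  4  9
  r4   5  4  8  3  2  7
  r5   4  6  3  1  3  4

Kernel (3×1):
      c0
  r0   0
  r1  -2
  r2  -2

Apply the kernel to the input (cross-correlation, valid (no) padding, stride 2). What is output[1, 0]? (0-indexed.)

-22

The receptive field on the input at this output position is [2 / 6 / 5]. Elementwise product with the kernel and sum: 6·-2 + 5·-2.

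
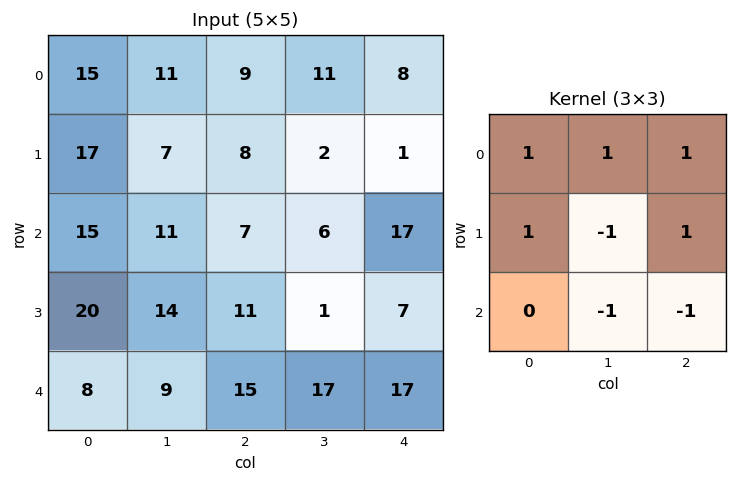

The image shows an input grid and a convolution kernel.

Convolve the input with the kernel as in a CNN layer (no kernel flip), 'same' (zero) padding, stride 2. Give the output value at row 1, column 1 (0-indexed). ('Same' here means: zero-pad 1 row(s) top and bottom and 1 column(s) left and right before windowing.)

The receptive field on the zero-padded input at this output position is [7 8 2 / 11 7 6 / 14 11 1]. Elementwise product with the kernel and sum: 7·1 + 8·1 + 2·1 + 11·1 + 7·-1 + 6·1 + 11·-1 + 1·-1.

15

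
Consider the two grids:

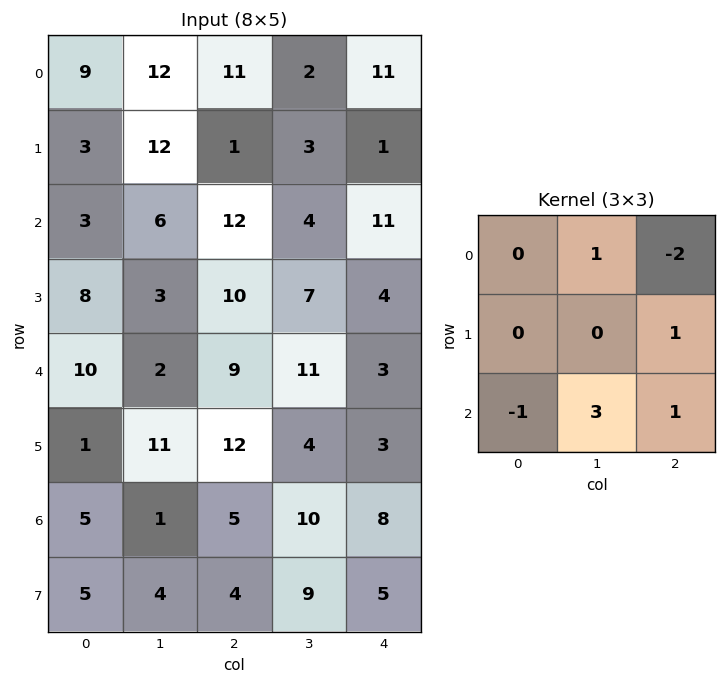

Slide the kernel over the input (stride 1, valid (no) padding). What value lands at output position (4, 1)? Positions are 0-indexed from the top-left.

The receptive field on the input at this output position is [2 9 11 / 11 12 4 / 1 5 10]. Elementwise product with the kernel and sum: 9·1 + 11·-2 + 4·1 + 1·-1 + 5·3 + 10·1.

15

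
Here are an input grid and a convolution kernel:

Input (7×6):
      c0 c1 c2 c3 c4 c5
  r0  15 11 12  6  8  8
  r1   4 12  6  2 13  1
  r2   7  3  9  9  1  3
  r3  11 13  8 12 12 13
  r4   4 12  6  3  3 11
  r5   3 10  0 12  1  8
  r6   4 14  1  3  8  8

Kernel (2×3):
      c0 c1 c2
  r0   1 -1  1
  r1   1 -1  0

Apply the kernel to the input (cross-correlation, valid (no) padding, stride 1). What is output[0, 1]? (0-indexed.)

The receptive field on the input at this output position is [11 12 6 / 12 6 2]. Elementwise product with the kernel and sum: 11·1 + 12·-1 + 6·1 + 12·1 + 6·-1.

11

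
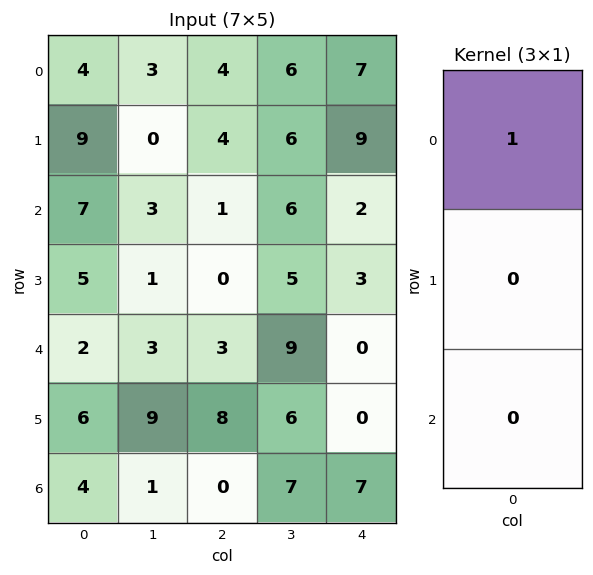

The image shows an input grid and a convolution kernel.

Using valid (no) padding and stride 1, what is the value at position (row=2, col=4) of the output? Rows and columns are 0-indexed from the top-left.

The receptive field on the input at this output position is [2 / 3 / 0]. Elementwise product with the kernel and sum: 2·1.

2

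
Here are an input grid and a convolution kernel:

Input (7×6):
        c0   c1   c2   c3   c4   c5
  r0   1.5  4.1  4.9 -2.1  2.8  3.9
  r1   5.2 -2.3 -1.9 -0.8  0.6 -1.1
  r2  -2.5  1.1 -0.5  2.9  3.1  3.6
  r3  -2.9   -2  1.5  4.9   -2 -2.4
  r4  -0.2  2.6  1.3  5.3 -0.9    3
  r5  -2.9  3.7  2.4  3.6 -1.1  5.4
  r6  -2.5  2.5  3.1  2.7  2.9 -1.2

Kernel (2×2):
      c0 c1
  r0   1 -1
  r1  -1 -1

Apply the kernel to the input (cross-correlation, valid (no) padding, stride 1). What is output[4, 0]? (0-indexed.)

-3.6

The receptive field on the input at this output position is [-0.2 2.6 / -2.9 3.7]. Elementwise product with the kernel and sum: -0.2·1 + 2.6·-1 + -2.9·-1 + 3.7·-1.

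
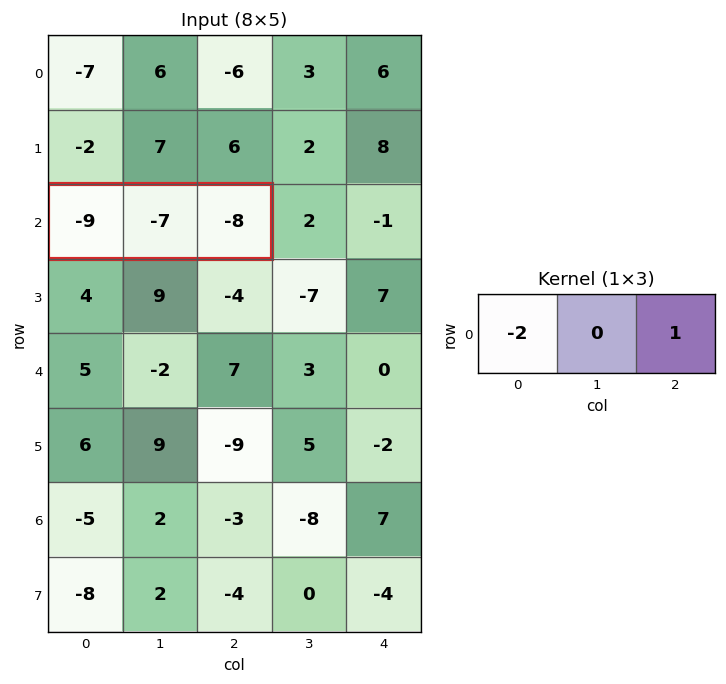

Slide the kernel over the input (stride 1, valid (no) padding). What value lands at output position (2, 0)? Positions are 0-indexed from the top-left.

10

The receptive field on the input at this output position is [-9 -7 -8]. Elementwise product with the kernel and sum: -9·-2 + -8·1.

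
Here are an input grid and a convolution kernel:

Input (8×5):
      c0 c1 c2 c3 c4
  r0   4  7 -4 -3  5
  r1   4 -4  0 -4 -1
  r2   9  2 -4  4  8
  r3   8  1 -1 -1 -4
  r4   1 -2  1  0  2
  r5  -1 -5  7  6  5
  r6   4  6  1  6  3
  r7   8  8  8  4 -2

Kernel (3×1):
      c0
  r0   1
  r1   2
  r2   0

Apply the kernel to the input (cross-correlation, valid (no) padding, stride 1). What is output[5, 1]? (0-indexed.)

The receptive field on the input at this output position is [-5 / 6 / 8]. Elementwise product with the kernel and sum: -5·1 + 6·2.

7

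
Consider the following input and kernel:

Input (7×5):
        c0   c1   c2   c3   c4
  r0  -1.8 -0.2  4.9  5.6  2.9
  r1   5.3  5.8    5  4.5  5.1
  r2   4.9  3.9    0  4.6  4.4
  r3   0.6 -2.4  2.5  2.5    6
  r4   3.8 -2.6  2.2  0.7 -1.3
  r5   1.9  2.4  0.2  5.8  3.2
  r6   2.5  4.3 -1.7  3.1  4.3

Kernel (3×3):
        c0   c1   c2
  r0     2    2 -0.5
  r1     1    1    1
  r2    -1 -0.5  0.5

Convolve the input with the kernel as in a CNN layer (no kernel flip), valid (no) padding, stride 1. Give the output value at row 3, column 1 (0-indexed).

The receptive field on the input at this output position is [-2.4 2.5 2.5 / -2.6 2.2 0.7 / 2.4 0.2 5.8]. Elementwise product with the kernel and sum: -2.4·2 + 2.5·2 + 2.5·-0.5 + -2.6·1 + 2.2·1 + 0.7·1 + 2.4·-1 + 0.2·-0.5 + 5.8·0.5.

-0.35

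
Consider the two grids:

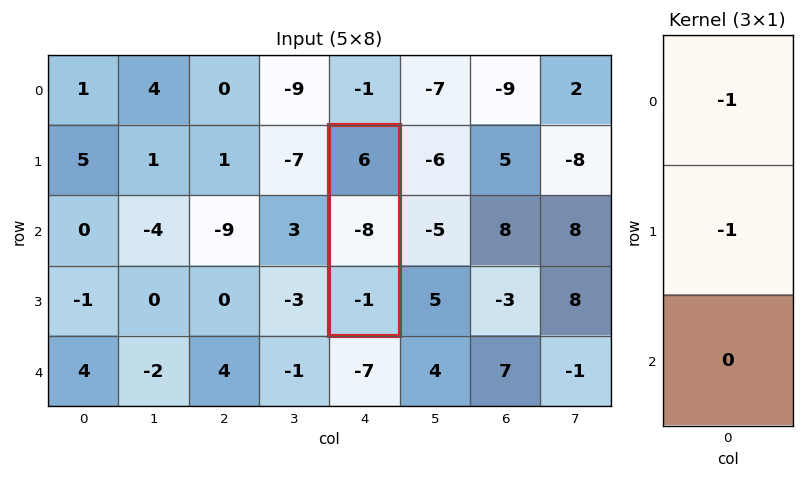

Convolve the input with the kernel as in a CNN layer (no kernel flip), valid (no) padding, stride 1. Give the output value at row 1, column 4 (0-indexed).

The receptive field on the input at this output position is [6 / -8 / -1]. Elementwise product with the kernel and sum: 6·-1 + -8·-1.

2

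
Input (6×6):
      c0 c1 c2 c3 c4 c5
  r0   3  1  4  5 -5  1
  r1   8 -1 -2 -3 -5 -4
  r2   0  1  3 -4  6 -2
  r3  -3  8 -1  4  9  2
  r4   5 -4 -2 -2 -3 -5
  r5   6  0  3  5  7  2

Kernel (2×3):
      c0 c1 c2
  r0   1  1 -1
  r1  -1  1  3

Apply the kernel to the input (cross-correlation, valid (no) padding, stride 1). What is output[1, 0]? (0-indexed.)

19

The receptive field on the input at this output position is [8 -1 -2 / 0 1 3]. Elementwise product with the kernel and sum: 8·1 + -1·1 + -2·-1 + 0·-1 + 1·1 + 3·3.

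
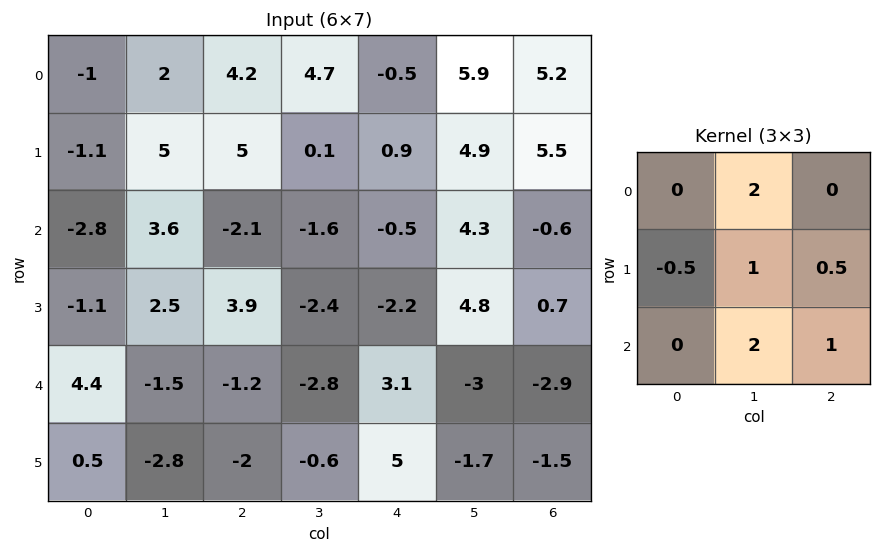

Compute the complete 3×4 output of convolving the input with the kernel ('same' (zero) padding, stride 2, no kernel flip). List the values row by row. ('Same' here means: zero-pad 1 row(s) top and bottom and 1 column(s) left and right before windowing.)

2.8 15.65 6.8 13.25
-2.9 10.7 4.65 9.65
-0.35 1.35 6.9 -3

Output[0,0]: The receptive field on the zero-padded input at this output position is [0 0 0 / 0 -1 2 / 0 -1.1 5]. Elementwise product with the kernel and sum: 0·2 + 0·-0.5 + -1·1 + 2·0.5 + -1.1·2 + 5·1.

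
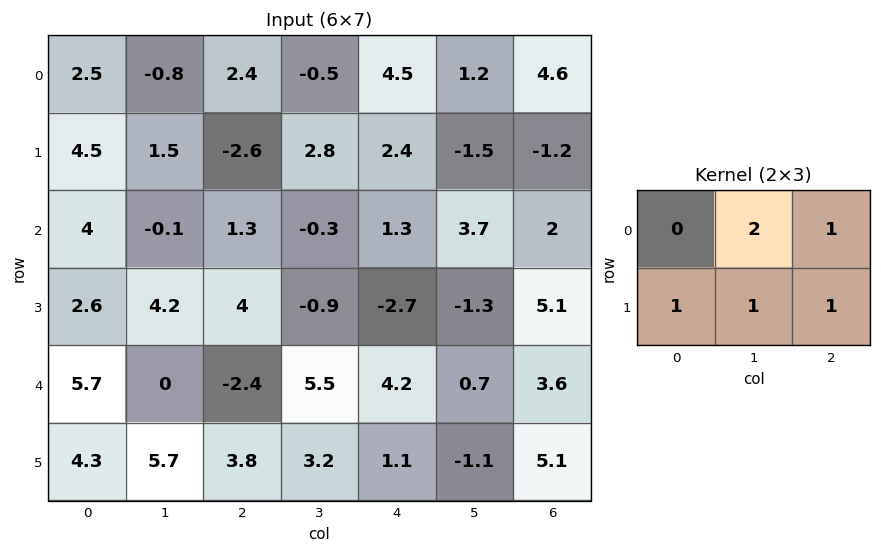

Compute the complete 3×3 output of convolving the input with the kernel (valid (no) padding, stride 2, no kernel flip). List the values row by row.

4.2 6.1 6.7
11.9 1.1 10.5
11.4 23.3 10.1

Output[0,0]: The receptive field on the input at this output position is [2.5 -0.8 2.4 / 4.5 1.5 -2.6]. Elementwise product with the kernel and sum: -0.8·2 + 2.4·1 + 4.5·1 + 1.5·1 + -2.6·1.
Output[0,1]: The receptive field on the input at this output position is [2.4 -0.5 4.5 / -2.6 2.8 2.4]. Elementwise product with the kernel and sum: -0.5·2 + 4.5·1 + -2.6·1 + 2.8·1 + 2.4·1.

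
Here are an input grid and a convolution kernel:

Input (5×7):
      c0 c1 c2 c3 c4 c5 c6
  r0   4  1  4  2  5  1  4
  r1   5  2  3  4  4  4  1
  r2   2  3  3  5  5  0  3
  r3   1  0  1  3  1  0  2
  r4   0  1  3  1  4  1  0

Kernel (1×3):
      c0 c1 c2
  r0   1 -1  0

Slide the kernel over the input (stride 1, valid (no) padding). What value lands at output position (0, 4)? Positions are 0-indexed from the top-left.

4

The receptive field on the input at this output position is [5 1 4]. Elementwise product with the kernel and sum: 5·1 + 1·-1.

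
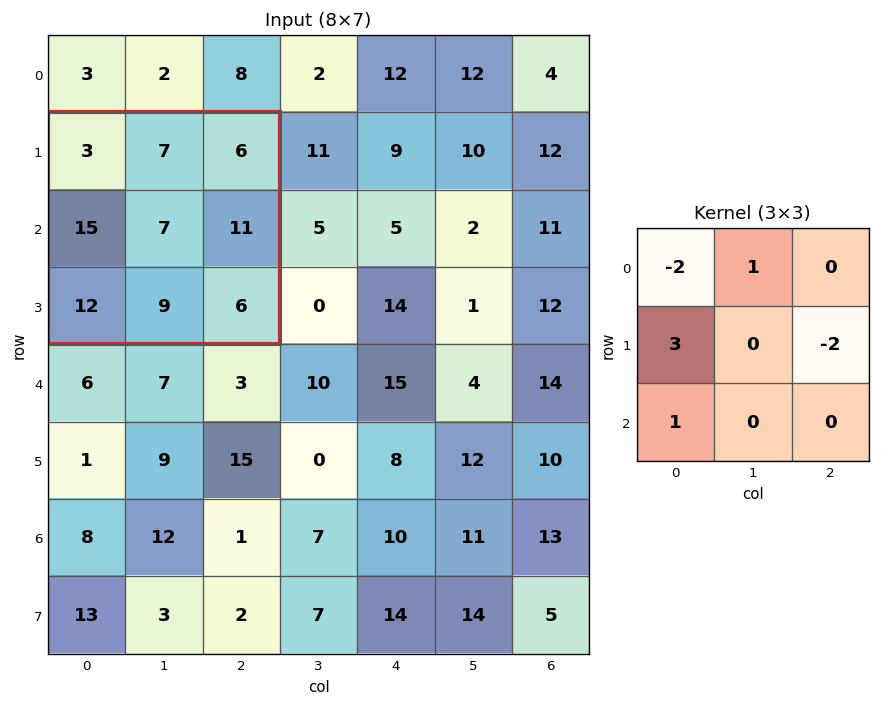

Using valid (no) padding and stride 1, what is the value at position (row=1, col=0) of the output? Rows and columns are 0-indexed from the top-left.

The receptive field on the input at this output position is [3 7 6 / 15 7 11 / 12 9 6]. Elementwise product with the kernel and sum: 3·-2 + 7·1 + 15·3 + 11·-2 + 12·1.

36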